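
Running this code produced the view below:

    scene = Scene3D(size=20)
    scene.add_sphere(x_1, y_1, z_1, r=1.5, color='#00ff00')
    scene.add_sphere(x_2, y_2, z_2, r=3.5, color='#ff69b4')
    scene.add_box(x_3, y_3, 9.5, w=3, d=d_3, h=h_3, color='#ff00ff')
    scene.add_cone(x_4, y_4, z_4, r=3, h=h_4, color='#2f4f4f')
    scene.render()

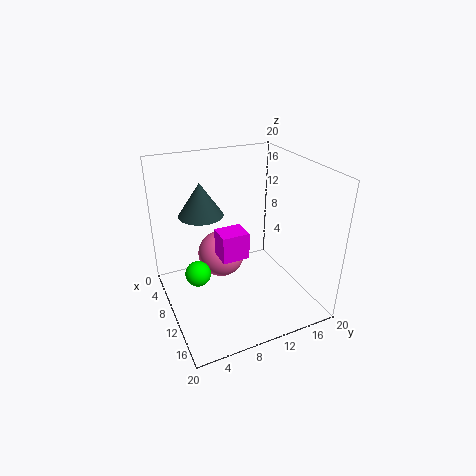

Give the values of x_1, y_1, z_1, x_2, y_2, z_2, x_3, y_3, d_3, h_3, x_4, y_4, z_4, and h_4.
x_1 = 15
y_1 = 2.5
z_1 = 9.5
x_2 = 6
y_2 = 9
z_2 = 5.5
x_3 = 11.5
y_3 = 6
d_3 = 3.5
h_3 = 3.5
x_4 = 8
y_4 = 5.5
z_4 = 13.5
h_4 = 4.5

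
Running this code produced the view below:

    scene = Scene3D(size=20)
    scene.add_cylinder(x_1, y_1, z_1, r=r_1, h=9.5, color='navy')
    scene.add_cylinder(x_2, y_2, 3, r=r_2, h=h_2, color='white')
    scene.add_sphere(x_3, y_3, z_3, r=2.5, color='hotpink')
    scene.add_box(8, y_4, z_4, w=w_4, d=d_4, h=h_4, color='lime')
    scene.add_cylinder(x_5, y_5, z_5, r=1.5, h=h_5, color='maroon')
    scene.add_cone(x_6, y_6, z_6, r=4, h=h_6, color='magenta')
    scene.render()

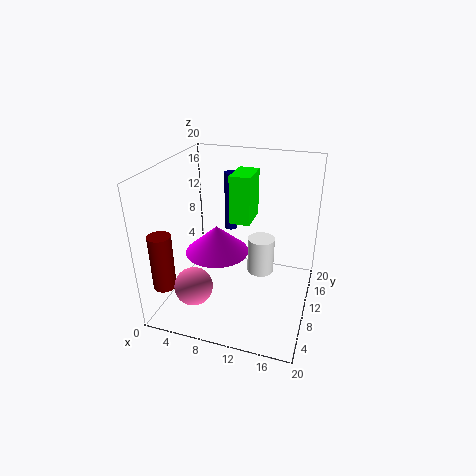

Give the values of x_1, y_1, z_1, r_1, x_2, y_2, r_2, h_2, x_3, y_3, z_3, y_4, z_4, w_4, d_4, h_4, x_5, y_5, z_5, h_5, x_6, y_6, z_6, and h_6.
x_1 = 6, y_1 = 18.5, z_1 = 7, r_1 = 1, x_2 = 12.5, y_2 = 13.5, r_2 = 2, h_2 = 5.5, x_3 = 6, y_3 = 3.5, z_3 = 5.5, y_4 = 12, z_4 = 11, w_4 = 3, d_4 = 5, h_4 = 7, x_5 = 2, y_5 = 3, z_5 = 5, h_5 = 7.5, x_6 = 8.5, y_6 = 6, z_6 = 10, h_6 = 3.5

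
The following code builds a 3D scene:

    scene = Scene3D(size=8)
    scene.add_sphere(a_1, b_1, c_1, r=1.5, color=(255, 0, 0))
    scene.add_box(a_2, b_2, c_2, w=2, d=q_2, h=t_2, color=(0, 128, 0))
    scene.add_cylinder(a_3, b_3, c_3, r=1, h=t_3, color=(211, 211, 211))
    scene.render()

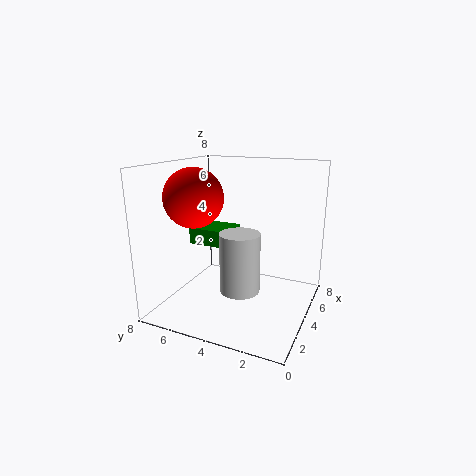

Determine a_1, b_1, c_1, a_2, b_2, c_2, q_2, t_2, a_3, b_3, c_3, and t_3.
a_1 = 2
b_1 = 5.5
c_1 = 6.5
a_2 = 4.5
b_2 = 5
c_2 = 3
q_2 = 2.5
t_2 = 1
a_3 = 2
b_3 = 3
c_3 = 2
t_3 = 3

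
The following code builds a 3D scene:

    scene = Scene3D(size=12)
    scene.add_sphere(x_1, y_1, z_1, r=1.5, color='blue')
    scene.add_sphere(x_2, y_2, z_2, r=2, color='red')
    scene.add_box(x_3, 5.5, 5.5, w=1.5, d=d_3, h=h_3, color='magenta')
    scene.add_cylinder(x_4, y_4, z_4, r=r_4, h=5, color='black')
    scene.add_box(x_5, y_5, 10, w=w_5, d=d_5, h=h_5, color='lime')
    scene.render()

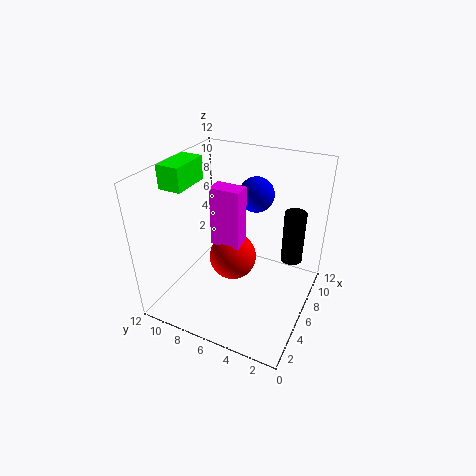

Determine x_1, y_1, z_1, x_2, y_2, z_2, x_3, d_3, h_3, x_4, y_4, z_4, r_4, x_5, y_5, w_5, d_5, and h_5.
x_1 = 8.5
y_1 = 5.5
z_1 = 9
x_2 = 6
y_2 = 6.5
z_2 = 4
x_3 = 5
d_3 = 2.5
h_3 = 5
x_4 = 10.5
y_4 = 2.5
z_4 = 2
r_4 = 1
x_5 = 4
y_5 = 10
w_5 = 3.5
d_5 = 2
h_5 = 2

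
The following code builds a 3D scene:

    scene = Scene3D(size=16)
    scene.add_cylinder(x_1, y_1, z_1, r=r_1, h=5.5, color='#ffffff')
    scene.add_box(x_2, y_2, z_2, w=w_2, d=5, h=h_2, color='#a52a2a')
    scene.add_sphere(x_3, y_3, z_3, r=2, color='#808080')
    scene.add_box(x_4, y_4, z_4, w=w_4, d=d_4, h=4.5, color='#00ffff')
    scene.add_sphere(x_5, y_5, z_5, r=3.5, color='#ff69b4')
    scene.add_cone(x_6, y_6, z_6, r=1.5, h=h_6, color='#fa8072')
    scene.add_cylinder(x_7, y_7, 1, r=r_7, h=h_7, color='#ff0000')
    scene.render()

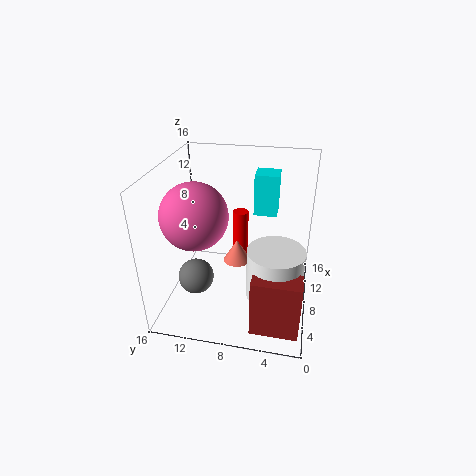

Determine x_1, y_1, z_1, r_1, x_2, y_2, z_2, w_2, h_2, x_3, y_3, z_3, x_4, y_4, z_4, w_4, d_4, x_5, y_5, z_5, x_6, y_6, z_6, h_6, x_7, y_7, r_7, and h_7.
x_1 = 5.5, y_1 = 3.5, z_1 = 3, r_1 = 3, x_2 = 1.5, y_2 = 0.5, z_2 = 0.5, w_2 = 2.5, h_2 = 6.5, x_3 = 6, y_3 = 12.5, z_3 = 3.5, x_4 = 9, y_4 = 4, z_4 = 10.5, w_4 = 2.5, d_4 = 2.5, x_5 = 5.5, y_5 = 12, z_5 = 11.5, x_6 = 7.5, y_6 = 8, z_6 = 5.5, h_6 = 2.5, x_7 = 14.5, y_7 = 9, r_7 = 1, h_7 = 7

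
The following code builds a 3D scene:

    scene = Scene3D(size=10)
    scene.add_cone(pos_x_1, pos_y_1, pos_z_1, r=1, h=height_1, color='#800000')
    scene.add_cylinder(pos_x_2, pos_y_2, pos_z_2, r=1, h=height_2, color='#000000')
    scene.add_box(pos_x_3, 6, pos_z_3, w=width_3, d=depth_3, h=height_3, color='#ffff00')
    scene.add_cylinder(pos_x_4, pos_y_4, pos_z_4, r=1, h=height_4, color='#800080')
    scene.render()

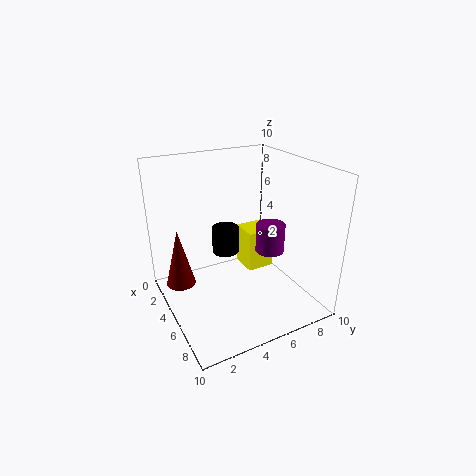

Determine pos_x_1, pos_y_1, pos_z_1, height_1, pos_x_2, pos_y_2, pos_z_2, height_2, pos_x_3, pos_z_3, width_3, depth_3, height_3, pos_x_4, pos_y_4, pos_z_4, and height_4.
pos_x_1 = 4, pos_y_1 = 1, pos_z_1 = 2, height_1 = 4, pos_x_2 = 3, pos_y_2 = 5, pos_z_2 = 3, height_2 = 2, pos_x_3 = 3, pos_z_3 = 2, width_3 = 2, depth_3 = 2, height_3 = 3, pos_x_4 = 6, pos_y_4 = 7, pos_z_4 = 4, height_4 = 2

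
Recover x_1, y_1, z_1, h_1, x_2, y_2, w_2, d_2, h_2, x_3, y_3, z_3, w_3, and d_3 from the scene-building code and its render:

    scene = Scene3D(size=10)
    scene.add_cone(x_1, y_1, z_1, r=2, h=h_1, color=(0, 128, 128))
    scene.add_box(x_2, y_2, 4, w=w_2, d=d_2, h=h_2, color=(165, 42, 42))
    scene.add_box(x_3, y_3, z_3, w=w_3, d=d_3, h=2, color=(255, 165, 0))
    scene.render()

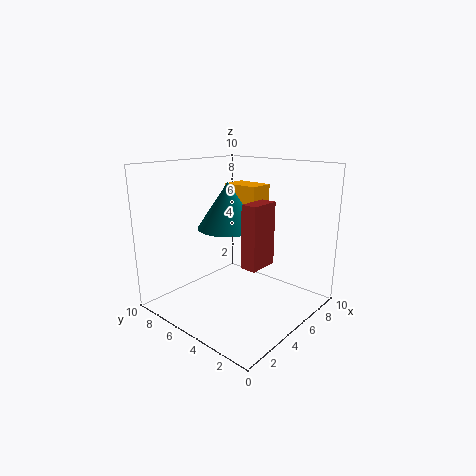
x_1 = 4, y_1 = 5, z_1 = 6, h_1 = 3, x_2 = 3, y_2 = 2, w_2 = 2, d_2 = 1, h_2 = 4, x_3 = 8, y_3 = 6, z_3 = 6, w_3 = 2, d_3 = 3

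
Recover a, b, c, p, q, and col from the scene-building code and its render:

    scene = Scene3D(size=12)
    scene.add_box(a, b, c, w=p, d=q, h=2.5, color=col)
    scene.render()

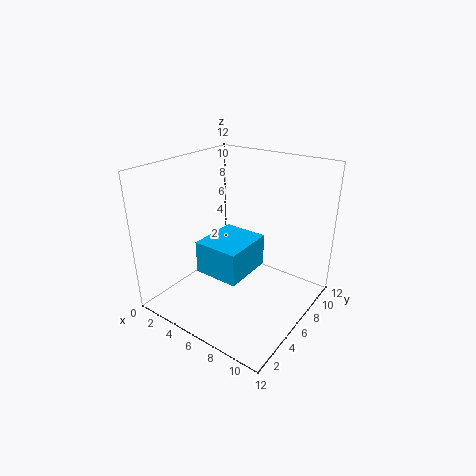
a = 5; b = 2; c = 4.5; p = 3.5; q = 4; col = 'deepskyblue'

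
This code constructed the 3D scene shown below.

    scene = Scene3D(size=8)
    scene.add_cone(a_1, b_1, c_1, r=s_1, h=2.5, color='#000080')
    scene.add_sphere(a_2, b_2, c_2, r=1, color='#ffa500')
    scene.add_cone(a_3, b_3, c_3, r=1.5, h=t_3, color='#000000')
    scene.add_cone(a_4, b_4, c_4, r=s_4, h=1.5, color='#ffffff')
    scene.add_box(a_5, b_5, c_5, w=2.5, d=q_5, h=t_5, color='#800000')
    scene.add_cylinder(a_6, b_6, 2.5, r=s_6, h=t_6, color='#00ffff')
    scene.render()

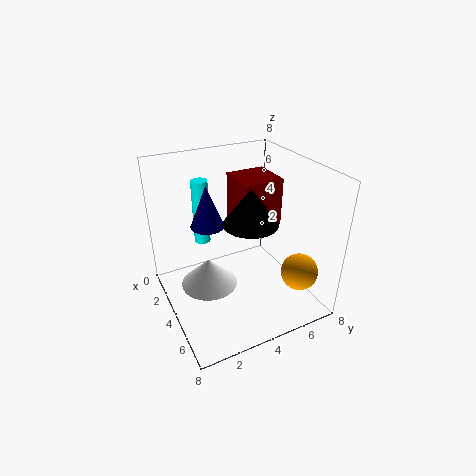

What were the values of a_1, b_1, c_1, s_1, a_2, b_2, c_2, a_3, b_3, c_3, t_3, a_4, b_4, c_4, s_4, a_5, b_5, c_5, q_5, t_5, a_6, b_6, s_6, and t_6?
a_1 = 2; b_1 = 3; c_1 = 4; s_1 = 1; a_2 = 6.5; b_2 = 6.5; c_2 = 2.5; a_3 = 4.5; b_3 = 4.5; c_3 = 5; t_3 = 2; a_4 = 4.5; b_4 = 2; c_4 = 2; s_4 = 1.5; a_5 = 0.5; b_5 = 5; c_5 = 3.5; q_5 = 2.5; t_5 = 3; a_6 = 1; b_6 = 3; s_6 = 0.5; t_6 = 4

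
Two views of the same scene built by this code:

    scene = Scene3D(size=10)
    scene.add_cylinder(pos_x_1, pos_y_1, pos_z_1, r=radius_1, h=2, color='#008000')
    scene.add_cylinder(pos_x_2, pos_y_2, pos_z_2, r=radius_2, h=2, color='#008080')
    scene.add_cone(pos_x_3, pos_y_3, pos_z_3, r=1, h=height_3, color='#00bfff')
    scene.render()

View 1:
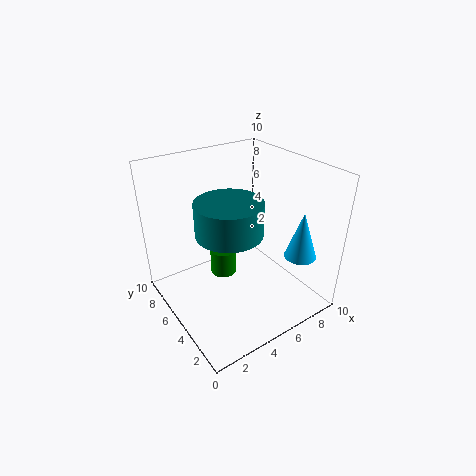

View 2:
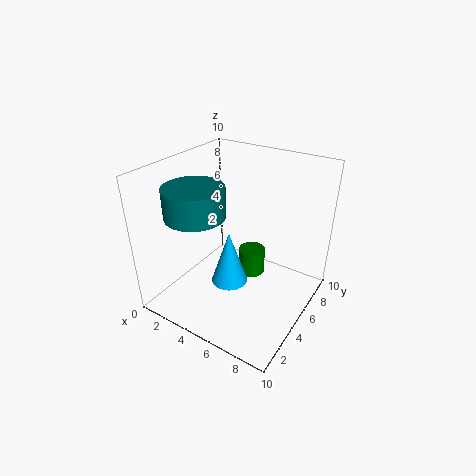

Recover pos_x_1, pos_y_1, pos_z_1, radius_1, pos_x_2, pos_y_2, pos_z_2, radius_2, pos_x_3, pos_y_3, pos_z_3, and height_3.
pos_x_1 = 5
pos_y_1 = 7
pos_z_1 = 1
radius_1 = 1
pos_x_2 = 3
pos_y_2 = 3
pos_z_2 = 7
radius_2 = 2
pos_x_3 = 7
pos_y_3 = 1
pos_z_3 = 5
height_3 = 3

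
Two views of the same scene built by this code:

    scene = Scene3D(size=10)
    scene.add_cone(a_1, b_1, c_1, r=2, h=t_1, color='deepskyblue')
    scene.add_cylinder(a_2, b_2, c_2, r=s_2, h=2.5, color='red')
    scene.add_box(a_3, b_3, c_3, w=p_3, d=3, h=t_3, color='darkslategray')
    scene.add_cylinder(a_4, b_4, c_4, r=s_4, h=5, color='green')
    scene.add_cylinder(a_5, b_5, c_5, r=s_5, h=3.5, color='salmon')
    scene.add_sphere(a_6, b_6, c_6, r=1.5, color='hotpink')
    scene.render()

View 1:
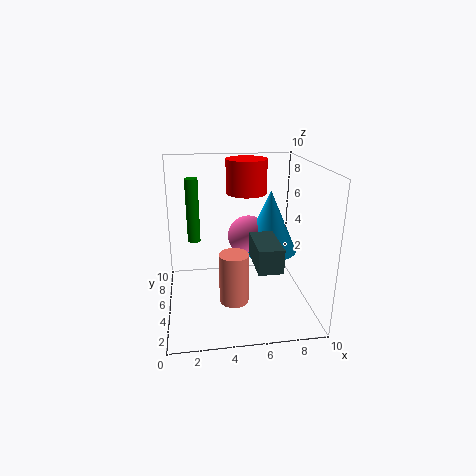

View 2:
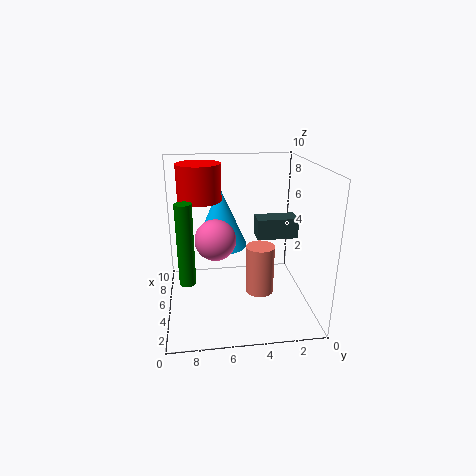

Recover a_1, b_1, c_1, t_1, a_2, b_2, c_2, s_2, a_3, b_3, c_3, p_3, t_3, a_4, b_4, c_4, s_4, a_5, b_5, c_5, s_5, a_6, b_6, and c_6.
a_1 = 7.5
b_1 = 6
c_1 = 3.5
t_1 = 4.5
a_2 = 6
b_2 = 7.5
c_2 = 7.5
s_2 = 1.5
a_3 = 5.5
b_3 = 0.5
c_3 = 4.5
p_3 = 1.5
t_3 = 1.5
a_4 = 2
b_4 = 8.5
c_4 = 3.5
s_4 = 0.5
a_5 = 4.5
b_5 = 3.5
c_5 = 1
s_5 = 1
a_6 = 6
b_6 = 6.5
c_6 = 4.5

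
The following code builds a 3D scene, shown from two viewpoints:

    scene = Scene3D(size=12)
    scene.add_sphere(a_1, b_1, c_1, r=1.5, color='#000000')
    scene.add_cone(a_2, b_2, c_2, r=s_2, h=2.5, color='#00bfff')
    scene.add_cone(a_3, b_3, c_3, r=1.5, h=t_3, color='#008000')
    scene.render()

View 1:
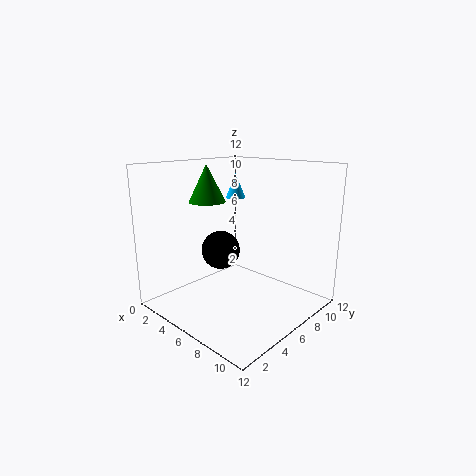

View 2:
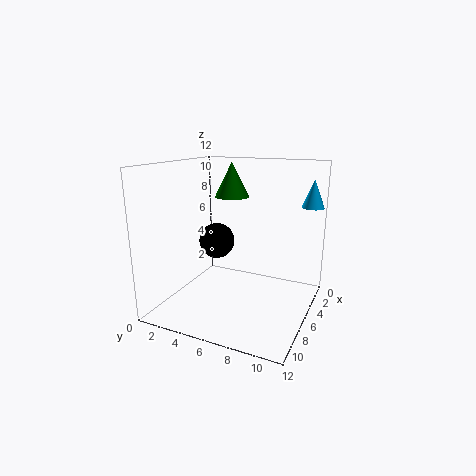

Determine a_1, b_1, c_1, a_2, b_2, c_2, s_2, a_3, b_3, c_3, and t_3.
a_1 = 6; b_1 = 4; c_1 = 5.5; a_2 = 1; b_2 = 11; c_2 = 8; s_2 = 1; a_3 = 4; b_3 = 4.5; c_3 = 9; t_3 = 3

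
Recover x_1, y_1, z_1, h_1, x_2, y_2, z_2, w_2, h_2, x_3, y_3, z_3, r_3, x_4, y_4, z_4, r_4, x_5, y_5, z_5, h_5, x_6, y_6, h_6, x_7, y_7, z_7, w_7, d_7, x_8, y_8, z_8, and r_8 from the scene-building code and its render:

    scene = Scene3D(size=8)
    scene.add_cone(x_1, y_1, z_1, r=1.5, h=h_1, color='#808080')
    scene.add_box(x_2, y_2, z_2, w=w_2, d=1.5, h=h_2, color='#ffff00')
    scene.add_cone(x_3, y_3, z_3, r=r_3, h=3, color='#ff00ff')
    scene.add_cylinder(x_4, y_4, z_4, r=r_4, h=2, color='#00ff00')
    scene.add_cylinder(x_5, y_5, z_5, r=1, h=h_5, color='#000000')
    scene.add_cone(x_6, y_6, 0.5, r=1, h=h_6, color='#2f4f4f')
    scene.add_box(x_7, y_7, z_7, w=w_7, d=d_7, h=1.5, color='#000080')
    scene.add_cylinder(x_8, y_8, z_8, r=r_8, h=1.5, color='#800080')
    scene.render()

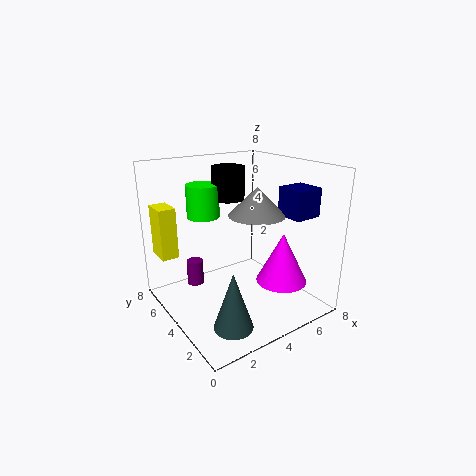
x_1 = 4.5, y_1 = 3, z_1 = 5.5, h_1 = 1.5, x_2 = 0.5, y_2 = 6.5, z_2 = 2.5, w_2 = 1, h_2 = 3, x_3 = 6.5, y_3 = 3, z_3 = 1, r_3 = 1.5, x_4 = 3.5, y_4 = 7, z_4 = 4.5, r_4 = 1, x_5 = 5, y_5 = 6.5, z_5 = 5.5, h_5 = 2, x_6 = 2, y_6 = 1.5, h_6 = 3, x_7 = 5.5, y_7 = 1, z_7 = 5.5, w_7 = 1.5, d_7 = 1.5, x_8 = 2.5, y_8 = 6.5, z_8 = 0.5, r_8 = 0.5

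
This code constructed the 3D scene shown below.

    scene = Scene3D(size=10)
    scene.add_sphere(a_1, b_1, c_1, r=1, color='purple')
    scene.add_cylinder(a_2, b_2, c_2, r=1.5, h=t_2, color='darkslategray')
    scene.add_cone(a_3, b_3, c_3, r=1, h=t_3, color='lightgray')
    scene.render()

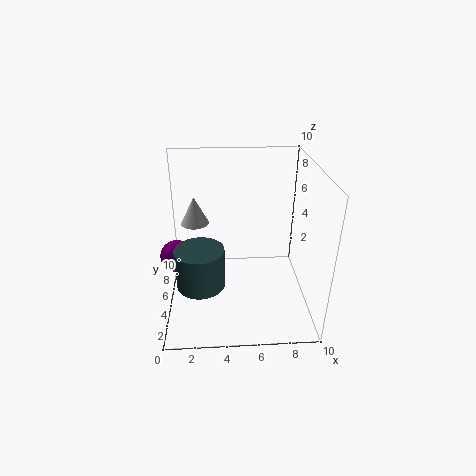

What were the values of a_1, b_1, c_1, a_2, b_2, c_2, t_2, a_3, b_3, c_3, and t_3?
a_1 = 1; b_1 = 3; c_1 = 5; a_2 = 2.5; b_2 = 2; c_2 = 3.5; t_2 = 2.5; a_3 = 2; b_3 = 6.5; c_3 = 5.5; t_3 = 2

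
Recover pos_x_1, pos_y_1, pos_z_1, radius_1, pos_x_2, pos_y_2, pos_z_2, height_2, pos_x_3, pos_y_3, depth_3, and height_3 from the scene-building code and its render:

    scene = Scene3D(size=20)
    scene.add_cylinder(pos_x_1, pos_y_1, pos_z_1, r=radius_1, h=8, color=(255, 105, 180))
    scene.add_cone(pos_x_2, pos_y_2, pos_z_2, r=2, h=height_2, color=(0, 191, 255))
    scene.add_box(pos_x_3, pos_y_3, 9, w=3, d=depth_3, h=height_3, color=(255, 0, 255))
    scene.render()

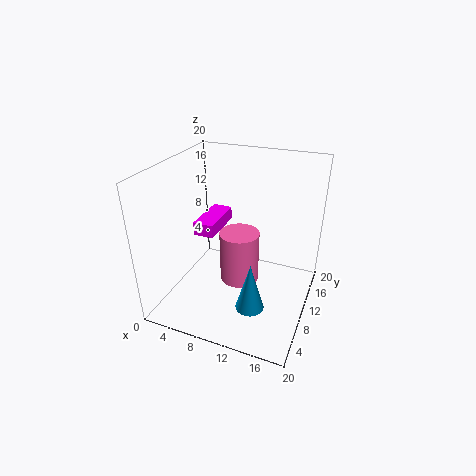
pos_x_1 = 9, pos_y_1 = 13, pos_z_1 = 1, radius_1 = 3, pos_x_2 = 13, pos_y_2 = 7, pos_z_2 = 1, height_2 = 7, pos_x_3 = 3, pos_y_3 = 10, depth_3 = 7, height_3 = 2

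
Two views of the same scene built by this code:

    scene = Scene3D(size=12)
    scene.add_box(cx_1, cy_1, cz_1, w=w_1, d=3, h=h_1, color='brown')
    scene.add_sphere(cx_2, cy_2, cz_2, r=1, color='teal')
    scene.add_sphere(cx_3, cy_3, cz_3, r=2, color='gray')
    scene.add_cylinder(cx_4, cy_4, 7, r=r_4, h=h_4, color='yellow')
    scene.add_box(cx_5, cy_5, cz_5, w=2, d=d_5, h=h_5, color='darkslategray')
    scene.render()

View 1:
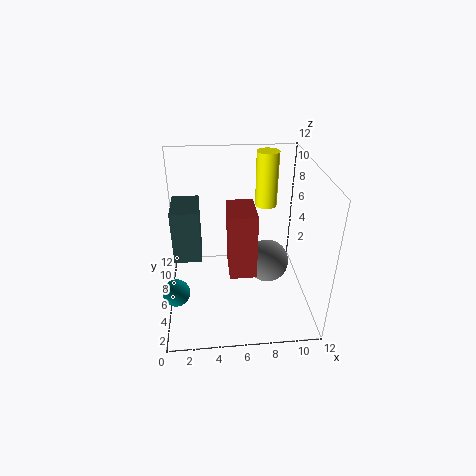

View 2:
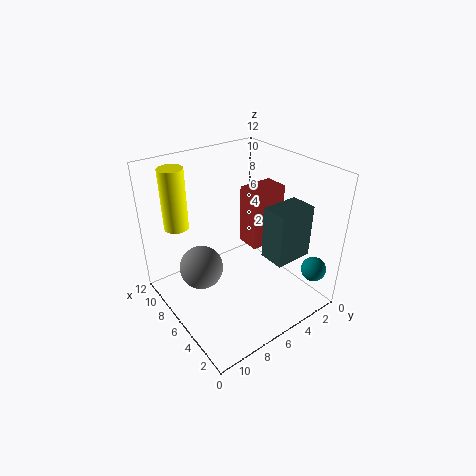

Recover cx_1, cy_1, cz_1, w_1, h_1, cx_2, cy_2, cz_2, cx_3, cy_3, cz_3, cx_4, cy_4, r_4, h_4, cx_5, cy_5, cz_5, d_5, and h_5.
cx_1 = 5; cy_1 = 2; cz_1 = 5; w_1 = 2; h_1 = 5; cx_2 = 1; cy_2 = 2; cz_2 = 4; cx_3 = 9; cy_3 = 8; cz_3 = 2; cx_4 = 9; cy_4 = 10; r_4 = 1; h_4 = 5; cx_5 = 1; cy_5 = 3; cz_5 = 6; d_5 = 3; h_5 = 4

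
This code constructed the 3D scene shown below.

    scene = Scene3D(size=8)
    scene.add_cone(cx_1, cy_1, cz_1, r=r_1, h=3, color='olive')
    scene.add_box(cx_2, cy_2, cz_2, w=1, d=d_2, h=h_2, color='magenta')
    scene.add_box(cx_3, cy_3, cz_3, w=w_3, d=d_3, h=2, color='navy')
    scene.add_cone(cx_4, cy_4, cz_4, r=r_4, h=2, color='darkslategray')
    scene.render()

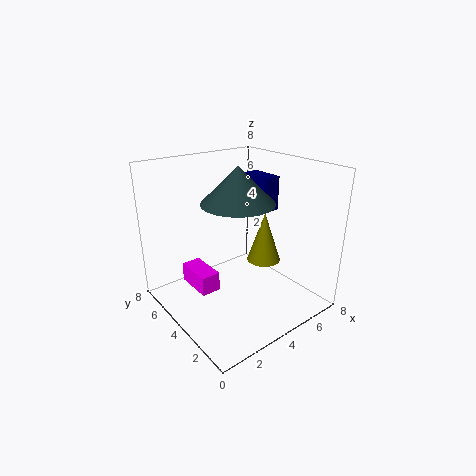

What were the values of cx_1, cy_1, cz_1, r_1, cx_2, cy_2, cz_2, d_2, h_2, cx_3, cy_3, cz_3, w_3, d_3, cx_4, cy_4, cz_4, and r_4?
cx_1 = 6, cy_1 = 4, cz_1 = 2, r_1 = 1, cx_2 = 1, cy_2 = 3, cz_2 = 2, d_2 = 2, h_2 = 1, cx_3 = 6, cy_3 = 4, cz_3 = 5, w_3 = 1, d_3 = 2, cx_4 = 4, cy_4 = 4, cz_4 = 6, r_4 = 2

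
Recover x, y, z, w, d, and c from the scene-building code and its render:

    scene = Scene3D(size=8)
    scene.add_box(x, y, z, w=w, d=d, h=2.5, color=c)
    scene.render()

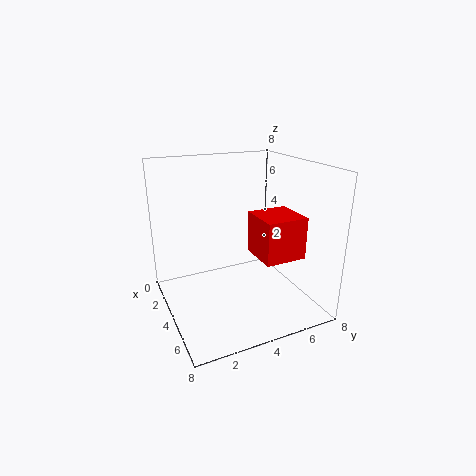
x = 2.75, y = 5.25, z = 2.5, w = 2.5, d = 2.5, c = 'red'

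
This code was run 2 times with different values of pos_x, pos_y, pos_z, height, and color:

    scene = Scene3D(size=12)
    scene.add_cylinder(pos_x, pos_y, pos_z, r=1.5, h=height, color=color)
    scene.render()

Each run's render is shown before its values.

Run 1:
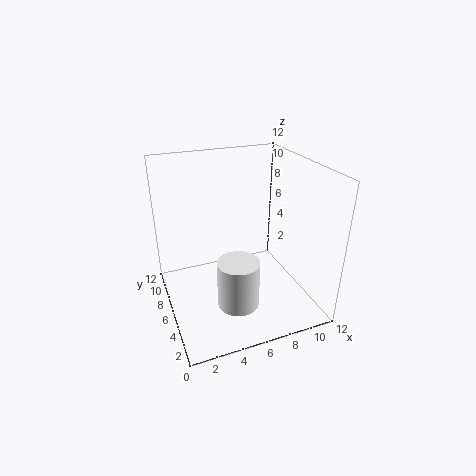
pos_x = 4.25, pos_y = 1.5, pos_z = 3.25, height = 3.5, color = 'white'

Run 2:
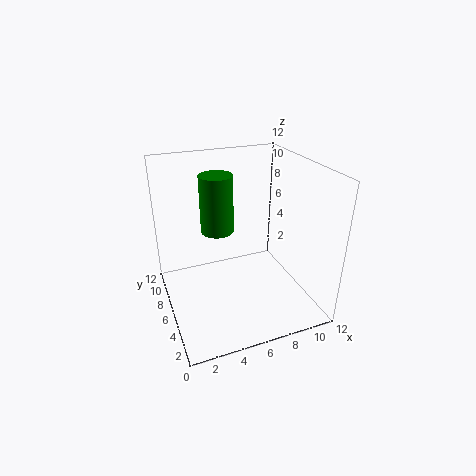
pos_x = 5.25, pos_y = 9.25, pos_z = 5.25, height = 5.25, color = 'green'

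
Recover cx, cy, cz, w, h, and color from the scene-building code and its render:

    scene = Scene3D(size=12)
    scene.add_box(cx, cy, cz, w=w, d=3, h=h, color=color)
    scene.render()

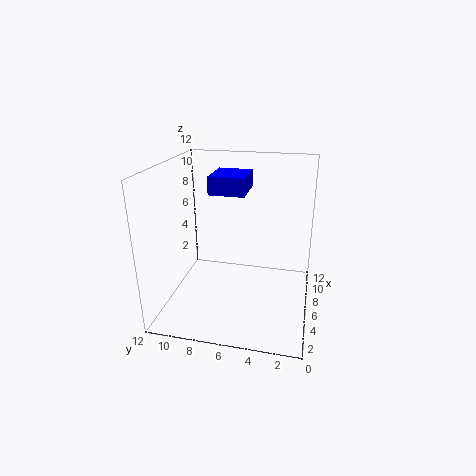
cx = 6, cy = 5.5, cz = 9.5, w = 3.5, h = 1.5, color = 'blue'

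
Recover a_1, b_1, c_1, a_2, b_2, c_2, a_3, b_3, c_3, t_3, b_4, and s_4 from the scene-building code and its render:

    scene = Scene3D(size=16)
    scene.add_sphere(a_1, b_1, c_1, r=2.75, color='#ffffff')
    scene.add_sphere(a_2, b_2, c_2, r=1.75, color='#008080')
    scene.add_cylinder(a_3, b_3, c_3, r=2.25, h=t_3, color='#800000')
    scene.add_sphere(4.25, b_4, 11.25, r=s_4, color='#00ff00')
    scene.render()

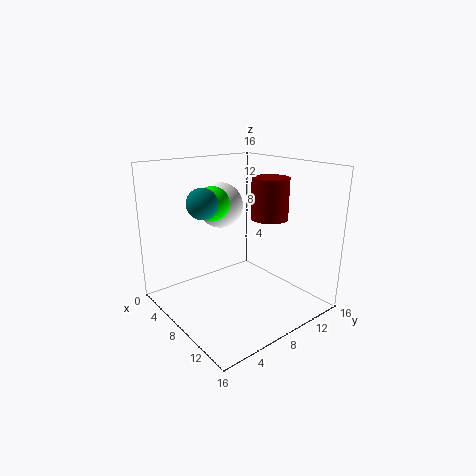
a_1 = 3, b_1 = 9.25, c_1 = 10.5, a_2 = 5.25, b_2 = 5.25, c_2 = 11.75, a_3 = 7.25, b_3 = 13.5, c_3 = 9, t_3 = 5, b_4 = 7.25, s_4 = 2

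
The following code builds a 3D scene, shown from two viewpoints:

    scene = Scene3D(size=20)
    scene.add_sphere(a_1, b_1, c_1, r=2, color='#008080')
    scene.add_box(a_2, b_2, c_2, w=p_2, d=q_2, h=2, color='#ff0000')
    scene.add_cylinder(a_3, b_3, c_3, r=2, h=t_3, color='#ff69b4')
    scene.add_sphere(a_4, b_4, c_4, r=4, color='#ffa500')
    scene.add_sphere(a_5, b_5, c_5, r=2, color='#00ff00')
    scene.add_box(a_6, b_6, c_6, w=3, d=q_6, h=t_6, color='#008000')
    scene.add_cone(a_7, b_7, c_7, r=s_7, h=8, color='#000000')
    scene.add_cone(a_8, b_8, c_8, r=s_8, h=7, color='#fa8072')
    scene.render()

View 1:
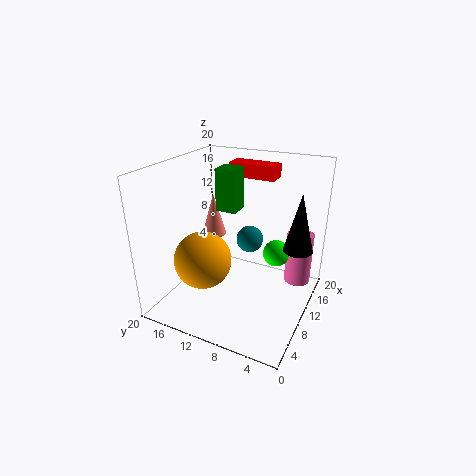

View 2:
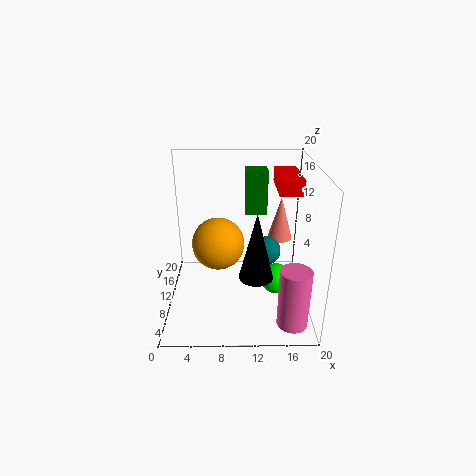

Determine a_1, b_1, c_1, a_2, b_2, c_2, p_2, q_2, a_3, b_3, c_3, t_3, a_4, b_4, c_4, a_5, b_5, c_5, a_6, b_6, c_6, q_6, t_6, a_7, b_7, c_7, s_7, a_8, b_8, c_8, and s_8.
a_1 = 14, b_1 = 10, c_1 = 8, a_2 = 15, b_2 = 7, c_2 = 17, p_2 = 3, q_2 = 7, a_3 = 17, b_3 = 3, c_3 = 1, t_3 = 8, a_4 = 7, b_4 = 14, c_4 = 7, a_5 = 15, b_5 = 6, c_5 = 6, a_6 = 11, b_6 = 11, c_6 = 13, q_6 = 3, t_6 = 6, a_7 = 12, b_7 = 2, c_7 = 9, s_7 = 2, a_8 = 17, b_8 = 18, c_8 = 6, s_8 = 2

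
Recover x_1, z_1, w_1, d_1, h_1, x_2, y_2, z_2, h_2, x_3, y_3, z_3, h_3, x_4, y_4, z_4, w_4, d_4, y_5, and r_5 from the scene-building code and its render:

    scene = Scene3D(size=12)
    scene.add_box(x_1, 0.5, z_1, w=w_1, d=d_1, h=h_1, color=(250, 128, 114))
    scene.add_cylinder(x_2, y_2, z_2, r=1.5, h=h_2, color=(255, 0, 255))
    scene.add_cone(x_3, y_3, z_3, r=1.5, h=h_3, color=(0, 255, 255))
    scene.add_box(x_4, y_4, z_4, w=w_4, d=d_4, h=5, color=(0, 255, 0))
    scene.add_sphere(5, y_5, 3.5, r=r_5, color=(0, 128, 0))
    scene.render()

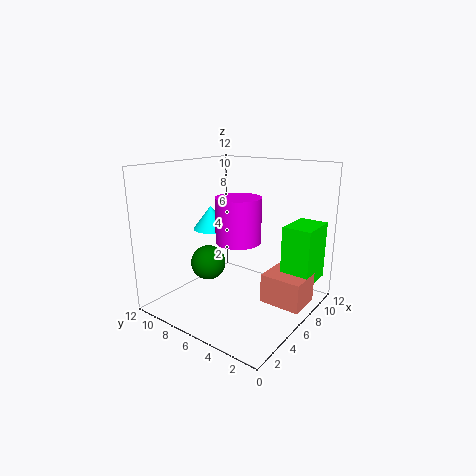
x_1 = 6.5
z_1 = 0.5
w_1 = 3
d_1 = 3.5
h_1 = 2.5
x_2 = 2
y_2 = 3
z_2 = 7.5
h_2 = 3
x_3 = 5.5
y_3 = 8.5
z_3 = 6.5
h_3 = 2
x_4 = 8
y_4 = 0.5
z_4 = 2
w_4 = 3.5
d_4 = 2.5
y_5 = 8.5
r_5 = 1.5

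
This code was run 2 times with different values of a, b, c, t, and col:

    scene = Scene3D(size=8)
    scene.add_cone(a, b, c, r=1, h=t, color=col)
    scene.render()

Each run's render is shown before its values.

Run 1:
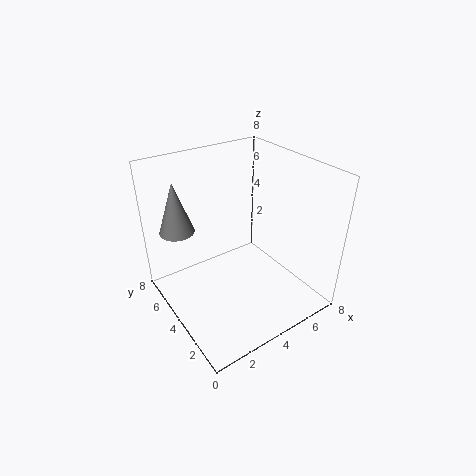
a = 1.5, b = 6.5, c = 4, t = 3, col = 'gray'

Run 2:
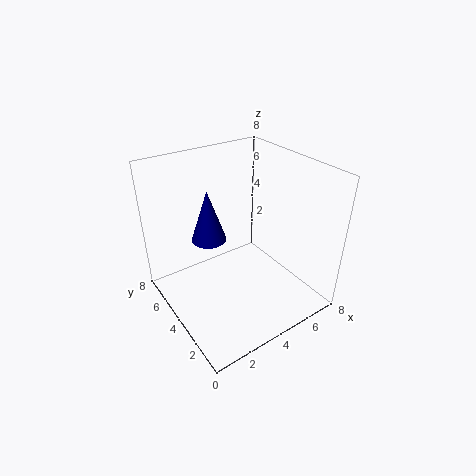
a = 3, b = 5.5, c = 3.5, t = 3, col = 'navy'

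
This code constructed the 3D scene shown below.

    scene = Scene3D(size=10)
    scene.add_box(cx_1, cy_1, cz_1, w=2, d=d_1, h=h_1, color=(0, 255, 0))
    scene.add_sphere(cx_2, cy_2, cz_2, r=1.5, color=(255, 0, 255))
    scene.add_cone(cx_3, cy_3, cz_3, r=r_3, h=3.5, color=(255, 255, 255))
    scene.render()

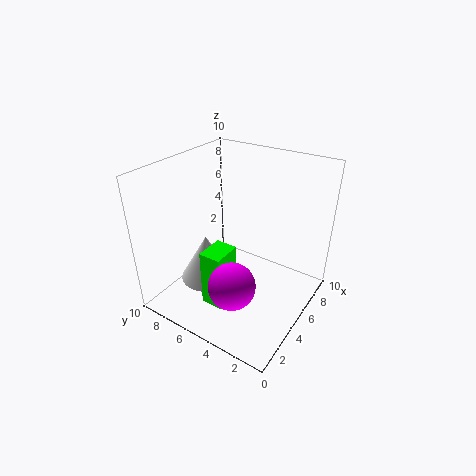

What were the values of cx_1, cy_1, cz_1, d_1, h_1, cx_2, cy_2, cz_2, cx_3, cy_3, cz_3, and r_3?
cx_1 = 2; cy_1 = 4.5; cz_1 = 1; d_1 = 1.5; h_1 = 4; cx_2 = 2; cy_2 = 3.5; cz_2 = 3.5; cx_3 = 4.5; cy_3 = 7.5; cz_3 = 1; r_3 = 2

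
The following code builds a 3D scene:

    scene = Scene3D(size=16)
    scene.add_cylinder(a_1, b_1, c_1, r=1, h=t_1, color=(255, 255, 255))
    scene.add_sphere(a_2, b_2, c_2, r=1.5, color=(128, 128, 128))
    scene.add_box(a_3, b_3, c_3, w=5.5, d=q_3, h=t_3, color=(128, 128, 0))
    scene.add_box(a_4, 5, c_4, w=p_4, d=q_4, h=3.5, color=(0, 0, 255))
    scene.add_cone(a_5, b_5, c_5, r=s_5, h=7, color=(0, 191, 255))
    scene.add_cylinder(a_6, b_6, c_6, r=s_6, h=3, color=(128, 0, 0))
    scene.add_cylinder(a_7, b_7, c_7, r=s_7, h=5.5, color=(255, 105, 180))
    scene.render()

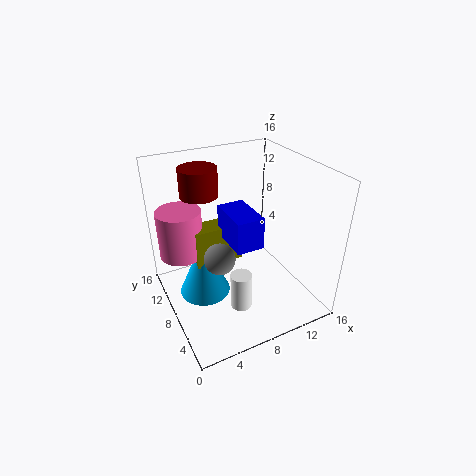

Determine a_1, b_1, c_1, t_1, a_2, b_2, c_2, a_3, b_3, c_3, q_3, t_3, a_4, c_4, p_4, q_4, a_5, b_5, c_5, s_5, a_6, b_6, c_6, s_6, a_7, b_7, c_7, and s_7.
a_1 = 5; b_1 = 1.5; c_1 = 5; t_1 = 3.5; a_2 = 4; b_2 = 4; c_2 = 9; a_3 = 3.5; b_3 = 9; c_3 = 4.5; q_3 = 2.5; t_3 = 4.5; a_4 = 6.5; c_4 = 8; p_4 = 3; q_4 = 5; a_5 = 4.5; b_5 = 10; c_5 = 0.5; s_5 = 3; a_6 = 4.5; b_6 = 10; c_6 = 13; s_6 = 2; a_7 = 2.5; b_7 = 11.5; c_7 = 5.5; s_7 = 2.5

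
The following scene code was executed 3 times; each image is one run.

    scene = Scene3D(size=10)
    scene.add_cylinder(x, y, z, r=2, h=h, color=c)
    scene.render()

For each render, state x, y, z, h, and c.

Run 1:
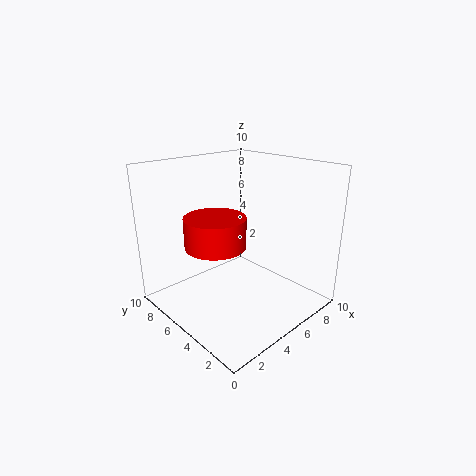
x = 3
y = 5
z = 5
h = 2
c = 'red'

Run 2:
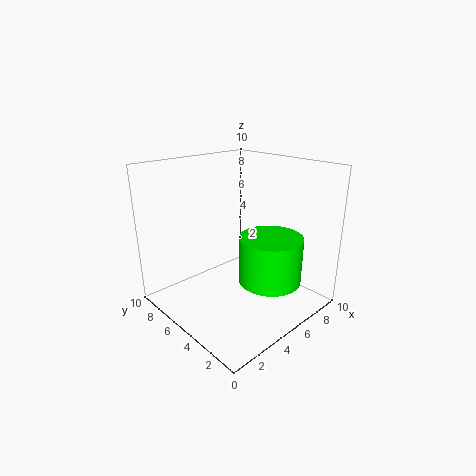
x = 5
y = 2
z = 3
h = 3
c = 'lime'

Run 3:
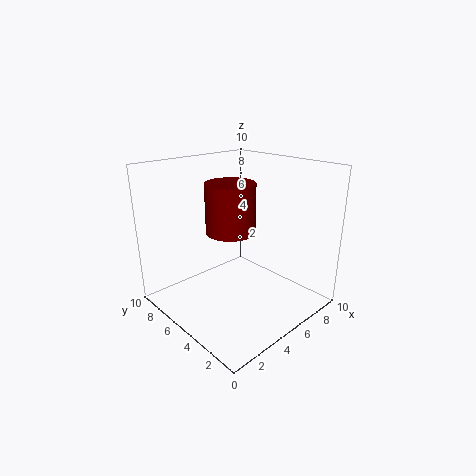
x = 7
y = 8
z = 4
h = 4
c = 'maroon'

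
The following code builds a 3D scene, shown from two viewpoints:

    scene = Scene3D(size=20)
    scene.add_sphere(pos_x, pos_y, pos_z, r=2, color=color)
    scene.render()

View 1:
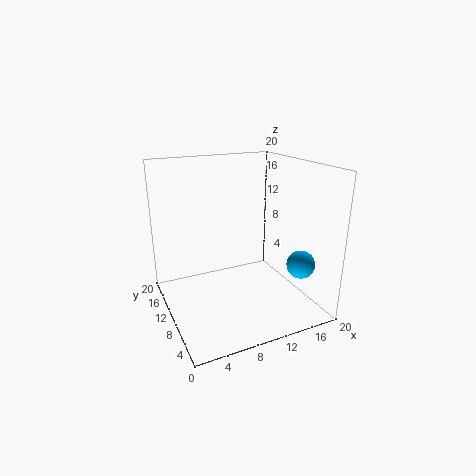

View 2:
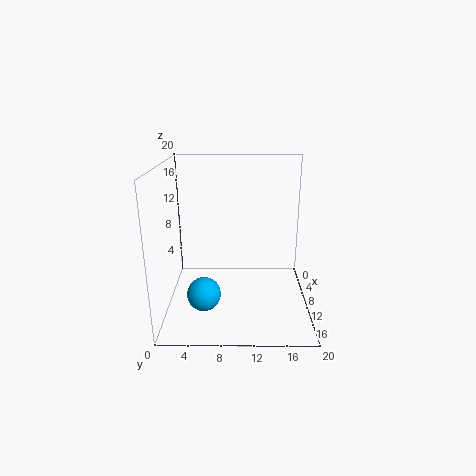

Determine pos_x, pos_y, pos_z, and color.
pos_x = 18, pos_y = 6, pos_z = 6, color = 'deepskyblue'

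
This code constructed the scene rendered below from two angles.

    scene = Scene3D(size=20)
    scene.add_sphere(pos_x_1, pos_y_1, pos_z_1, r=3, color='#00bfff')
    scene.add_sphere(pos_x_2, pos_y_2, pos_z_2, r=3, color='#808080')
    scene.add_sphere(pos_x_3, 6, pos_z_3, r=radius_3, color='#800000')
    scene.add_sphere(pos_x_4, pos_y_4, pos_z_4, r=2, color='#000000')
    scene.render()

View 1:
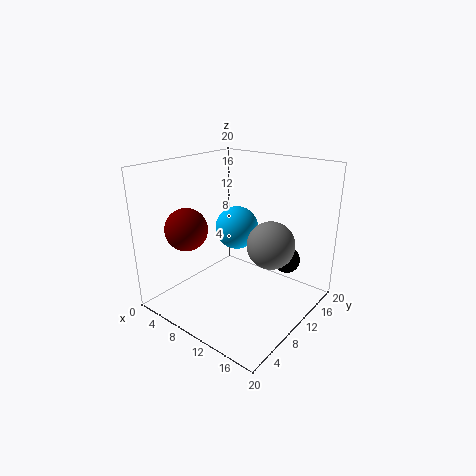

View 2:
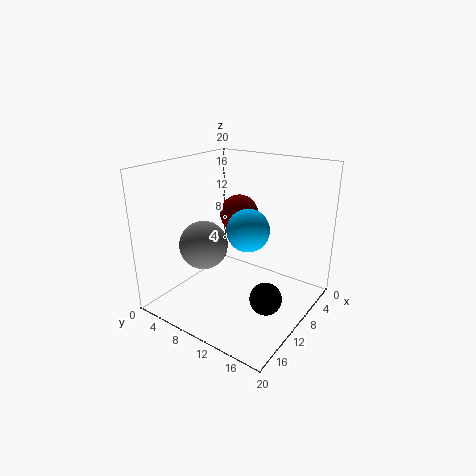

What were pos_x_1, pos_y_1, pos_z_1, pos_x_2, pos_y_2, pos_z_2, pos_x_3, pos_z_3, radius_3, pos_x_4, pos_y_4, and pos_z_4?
pos_x_1 = 9
pos_y_1 = 11
pos_z_1 = 11
pos_x_2 = 16
pos_y_2 = 9
pos_z_2 = 11
pos_x_3 = 4
pos_z_3 = 11
radius_3 = 3
pos_x_4 = 14
pos_y_4 = 17
pos_z_4 = 5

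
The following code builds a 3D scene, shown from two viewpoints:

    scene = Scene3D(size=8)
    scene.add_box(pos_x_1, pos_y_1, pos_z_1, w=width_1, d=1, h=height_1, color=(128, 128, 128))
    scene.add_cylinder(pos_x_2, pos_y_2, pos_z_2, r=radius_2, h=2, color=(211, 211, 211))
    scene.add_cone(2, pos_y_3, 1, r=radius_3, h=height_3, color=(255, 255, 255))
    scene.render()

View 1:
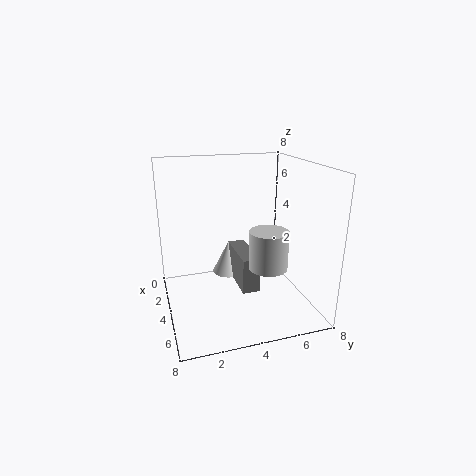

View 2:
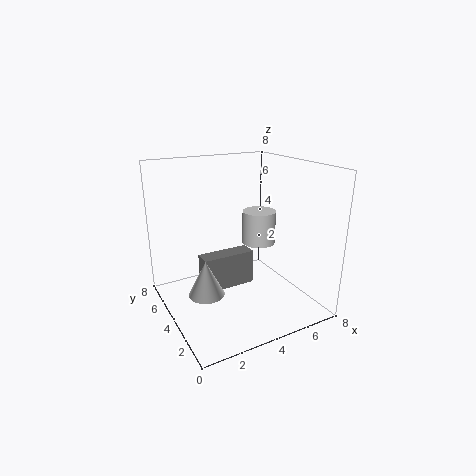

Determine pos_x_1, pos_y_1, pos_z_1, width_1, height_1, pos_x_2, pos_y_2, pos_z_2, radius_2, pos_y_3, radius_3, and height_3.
pos_x_1 = 2; pos_y_1 = 4; pos_z_1 = 1; width_1 = 3; height_1 = 2; pos_x_2 = 6; pos_y_2 = 5; pos_z_2 = 3; radius_2 = 1; pos_y_3 = 4; radius_3 = 1; height_3 = 2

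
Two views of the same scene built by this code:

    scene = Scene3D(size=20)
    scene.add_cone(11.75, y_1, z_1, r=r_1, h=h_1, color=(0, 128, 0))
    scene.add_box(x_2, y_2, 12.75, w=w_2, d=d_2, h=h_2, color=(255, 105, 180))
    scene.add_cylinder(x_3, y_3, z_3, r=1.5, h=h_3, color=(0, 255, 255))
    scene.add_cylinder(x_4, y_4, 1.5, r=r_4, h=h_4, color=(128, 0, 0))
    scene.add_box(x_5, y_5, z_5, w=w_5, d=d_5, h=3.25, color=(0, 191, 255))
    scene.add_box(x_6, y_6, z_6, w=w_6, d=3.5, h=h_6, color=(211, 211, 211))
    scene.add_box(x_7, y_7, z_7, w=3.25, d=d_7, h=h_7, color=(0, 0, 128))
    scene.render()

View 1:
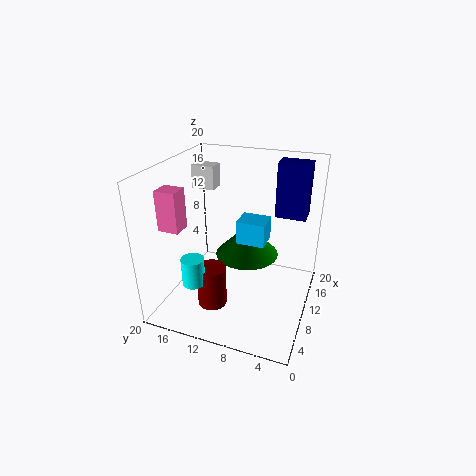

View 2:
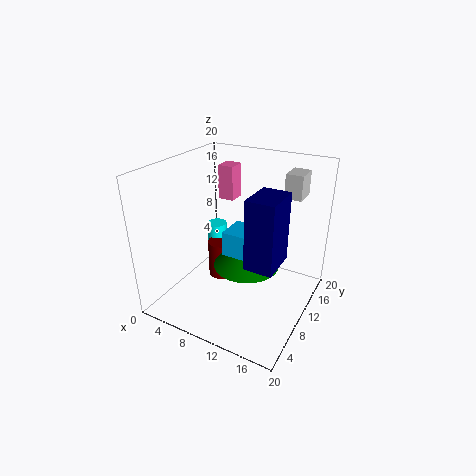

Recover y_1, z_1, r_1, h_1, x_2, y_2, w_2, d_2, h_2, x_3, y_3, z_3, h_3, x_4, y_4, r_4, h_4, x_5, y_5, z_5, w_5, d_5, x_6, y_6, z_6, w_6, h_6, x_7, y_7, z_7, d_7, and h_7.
y_1 = 9.25
z_1 = 6.75
r_1 = 4.5
h_1 = 4.5
x_2 = 3.5
y_2 = 15.5
w_2 = 2.5
d_2 = 2.75
h_2 = 5.25
x_3 = 4
y_3 = 14
z_3 = 5.5
h_3 = 3.75
x_4 = 5.75
y_4 = 12.25
r_4 = 2
h_4 = 5.75
x_5 = 9.75
y_5 = 6.25
z_5 = 9.25
w_5 = 3.5
d_5 = 4
x_6 = 14.25
y_6 = 15.5
z_6 = 14.75
w_6 = 2.5
h_6 = 3.5
x_7 = 15.25
y_7 = 1.75
z_7 = 11.5
d_7 = 4.5
h_7 = 8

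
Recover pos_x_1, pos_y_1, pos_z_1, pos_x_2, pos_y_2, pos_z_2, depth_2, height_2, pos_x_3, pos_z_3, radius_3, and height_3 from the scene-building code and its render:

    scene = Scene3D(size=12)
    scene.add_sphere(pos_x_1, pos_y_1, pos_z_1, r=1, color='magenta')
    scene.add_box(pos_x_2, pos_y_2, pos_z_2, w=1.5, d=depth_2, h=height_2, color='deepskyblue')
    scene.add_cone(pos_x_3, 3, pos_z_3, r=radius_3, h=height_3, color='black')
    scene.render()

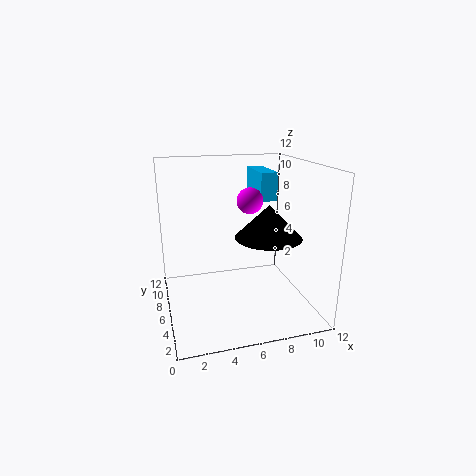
pos_x_1 = 6.5; pos_y_1 = 4.5; pos_z_1 = 9.5; pos_x_2 = 8.5; pos_y_2 = 7.5; pos_z_2 = 8.5; depth_2 = 4; height_2 = 2.5; pos_x_3 = 7.5; pos_z_3 = 7; radius_3 = 2.5; height_3 = 2.5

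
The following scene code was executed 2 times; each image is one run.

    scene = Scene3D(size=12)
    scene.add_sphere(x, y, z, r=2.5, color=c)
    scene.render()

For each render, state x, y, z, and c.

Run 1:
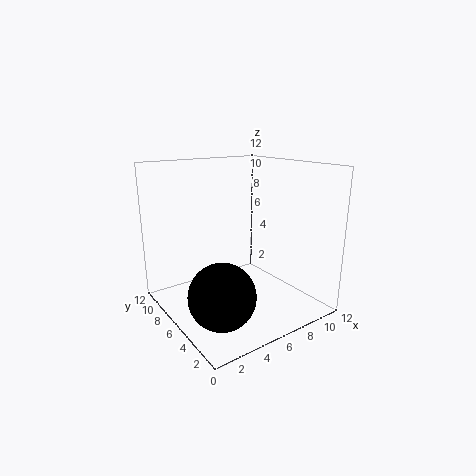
x = 2.5
y = 3
z = 3
c = 'black'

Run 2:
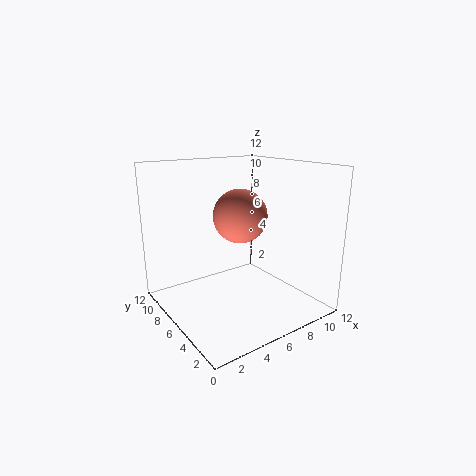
x = 8
y = 8.5
z = 7
c = 'salmon'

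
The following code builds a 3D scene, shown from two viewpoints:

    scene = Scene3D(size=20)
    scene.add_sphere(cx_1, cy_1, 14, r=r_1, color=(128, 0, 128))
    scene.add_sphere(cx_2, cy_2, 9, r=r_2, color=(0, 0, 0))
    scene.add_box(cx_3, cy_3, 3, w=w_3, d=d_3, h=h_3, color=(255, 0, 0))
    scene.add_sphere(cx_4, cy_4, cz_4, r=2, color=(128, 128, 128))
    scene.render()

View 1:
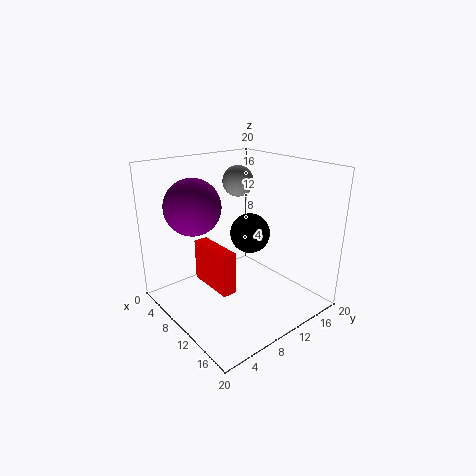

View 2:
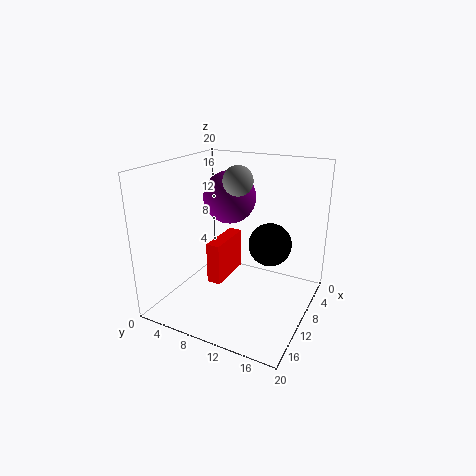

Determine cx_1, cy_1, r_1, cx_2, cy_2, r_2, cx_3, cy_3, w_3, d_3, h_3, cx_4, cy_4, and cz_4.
cx_1 = 5
cy_1 = 6
r_1 = 4
cx_2 = 8
cy_2 = 14
r_2 = 3
cx_3 = 5
cy_3 = 6
w_3 = 7
d_3 = 2
h_3 = 6
cx_4 = 10
cy_4 = 10
cz_4 = 18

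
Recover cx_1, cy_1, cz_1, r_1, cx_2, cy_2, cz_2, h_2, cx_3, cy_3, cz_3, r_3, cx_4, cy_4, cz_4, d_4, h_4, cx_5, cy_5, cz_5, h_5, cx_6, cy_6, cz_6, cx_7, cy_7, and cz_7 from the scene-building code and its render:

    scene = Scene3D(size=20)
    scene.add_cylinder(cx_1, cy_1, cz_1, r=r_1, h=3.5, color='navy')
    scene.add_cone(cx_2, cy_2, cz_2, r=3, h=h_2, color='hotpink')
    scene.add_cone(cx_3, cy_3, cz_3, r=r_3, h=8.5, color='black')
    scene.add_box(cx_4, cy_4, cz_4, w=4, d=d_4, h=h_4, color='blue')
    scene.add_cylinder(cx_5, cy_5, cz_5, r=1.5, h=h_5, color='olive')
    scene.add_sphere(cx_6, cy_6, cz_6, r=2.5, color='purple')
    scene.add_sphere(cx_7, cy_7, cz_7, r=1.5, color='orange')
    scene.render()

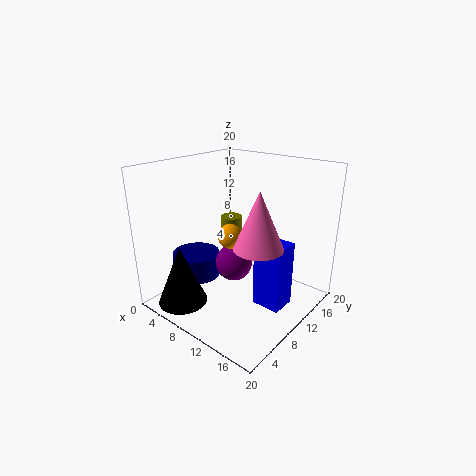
cx_1 = 3.5; cy_1 = 8; cz_1 = 3; r_1 = 3.5; cx_2 = 16; cy_2 = 6.5; cz_2 = 11.5; h_2 = 7; cx_3 = 4.5; cy_3 = 4; cz_3 = 0.5; r_3 = 3.5; cx_4 = 13.5; cy_4 = 9; cz_4 = 1.5; d_4 = 3.5; h_4 = 9; cx_5 = 8; cy_5 = 11; cz_5 = 9.5; h_5 = 3; cx_6 = 10.5; cy_6 = 8.5; cz_6 = 7; cx_7 = 12.5; cy_7 = 5.5; cz_7 = 12.5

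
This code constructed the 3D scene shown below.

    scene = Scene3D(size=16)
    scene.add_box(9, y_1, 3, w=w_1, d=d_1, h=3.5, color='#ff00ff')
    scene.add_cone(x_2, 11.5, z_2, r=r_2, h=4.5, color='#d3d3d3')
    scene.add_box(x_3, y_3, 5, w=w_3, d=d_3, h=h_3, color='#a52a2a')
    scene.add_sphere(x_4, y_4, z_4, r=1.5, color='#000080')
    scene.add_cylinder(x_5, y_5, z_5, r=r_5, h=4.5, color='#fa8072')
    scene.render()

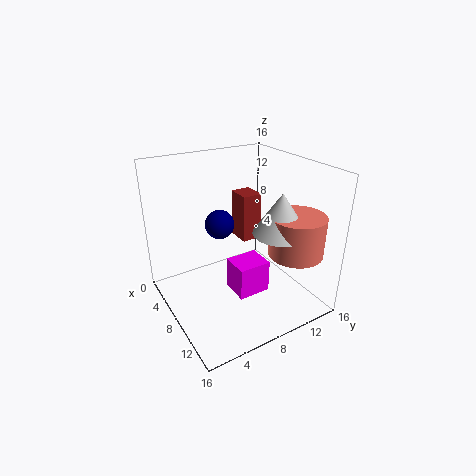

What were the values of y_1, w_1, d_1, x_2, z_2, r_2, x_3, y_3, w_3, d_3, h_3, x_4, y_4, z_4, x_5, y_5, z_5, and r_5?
y_1 = 6, w_1 = 3, d_1 = 3.5, x_2 = 11, z_2 = 9, r_2 = 3, x_3 = 1.5, y_3 = 11, w_3 = 3, d_3 = 2.5, h_3 = 6, x_4 = 8.5, y_4 = 5.5, z_4 = 10.5, x_5 = 12, y_5 = 13, z_5 = 6.5, r_5 = 3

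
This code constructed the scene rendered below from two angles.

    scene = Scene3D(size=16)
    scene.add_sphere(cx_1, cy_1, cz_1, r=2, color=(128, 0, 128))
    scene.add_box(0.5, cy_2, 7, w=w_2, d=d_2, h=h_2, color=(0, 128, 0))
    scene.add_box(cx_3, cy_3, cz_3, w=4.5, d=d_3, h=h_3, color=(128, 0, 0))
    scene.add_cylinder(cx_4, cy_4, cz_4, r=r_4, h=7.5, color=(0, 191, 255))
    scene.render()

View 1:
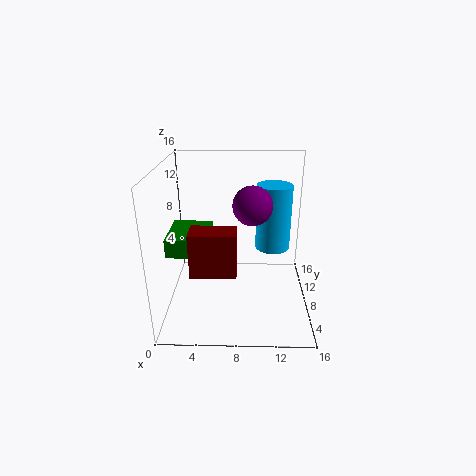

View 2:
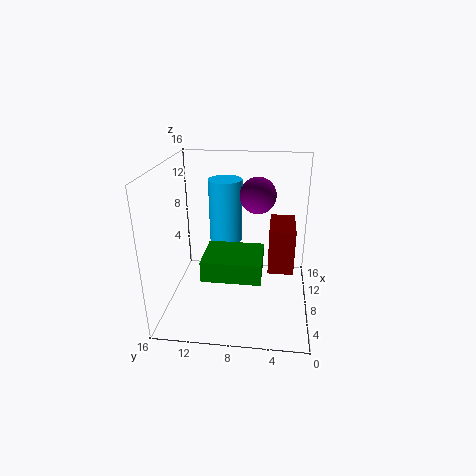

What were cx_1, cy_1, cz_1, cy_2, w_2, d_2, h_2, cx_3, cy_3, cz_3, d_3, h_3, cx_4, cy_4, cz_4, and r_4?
cx_1 = 9.5; cy_1 = 6; cz_1 = 12.5; cy_2 = 5; w_2 = 4.5; d_2 = 5.5; h_2 = 2; cx_3 = 3.5; cy_3 = 2; cz_3 = 6.5; d_3 = 2.5; h_3 = 4.5; cx_4 = 12; cy_4 = 10; cz_4 = 6; r_4 = 2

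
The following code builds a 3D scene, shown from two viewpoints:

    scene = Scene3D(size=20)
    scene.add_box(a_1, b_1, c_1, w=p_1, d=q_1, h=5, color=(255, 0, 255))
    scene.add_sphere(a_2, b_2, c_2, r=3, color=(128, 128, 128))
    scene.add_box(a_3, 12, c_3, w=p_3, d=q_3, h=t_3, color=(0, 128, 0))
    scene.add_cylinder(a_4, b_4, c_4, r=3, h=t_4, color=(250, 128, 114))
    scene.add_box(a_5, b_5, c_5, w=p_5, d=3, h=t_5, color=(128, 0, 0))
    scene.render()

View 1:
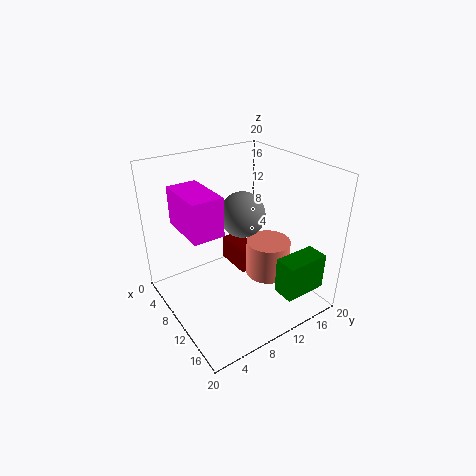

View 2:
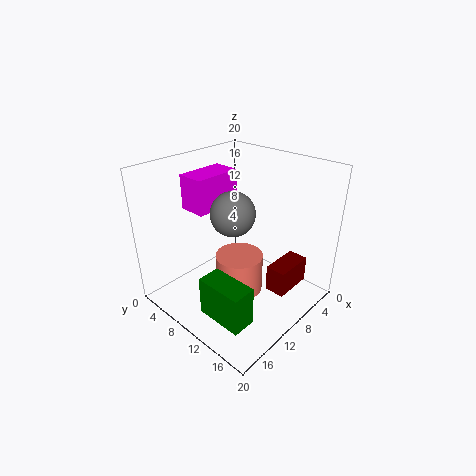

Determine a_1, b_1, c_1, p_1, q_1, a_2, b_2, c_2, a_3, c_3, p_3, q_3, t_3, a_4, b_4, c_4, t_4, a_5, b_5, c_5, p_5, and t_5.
a_1 = 6, b_1 = 2, c_1 = 13, p_1 = 7, q_1 = 4, a_2 = 11, b_2 = 10, c_2 = 14, a_3 = 16, c_3 = 4, p_3 = 3, q_3 = 6, t_3 = 5, a_4 = 13, b_4 = 13, c_4 = 5, t_4 = 5, a_5 = 1, b_5 = 13, c_5 = 1, p_5 = 6, t_5 = 4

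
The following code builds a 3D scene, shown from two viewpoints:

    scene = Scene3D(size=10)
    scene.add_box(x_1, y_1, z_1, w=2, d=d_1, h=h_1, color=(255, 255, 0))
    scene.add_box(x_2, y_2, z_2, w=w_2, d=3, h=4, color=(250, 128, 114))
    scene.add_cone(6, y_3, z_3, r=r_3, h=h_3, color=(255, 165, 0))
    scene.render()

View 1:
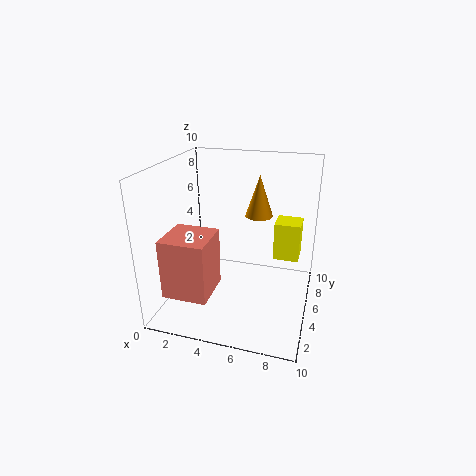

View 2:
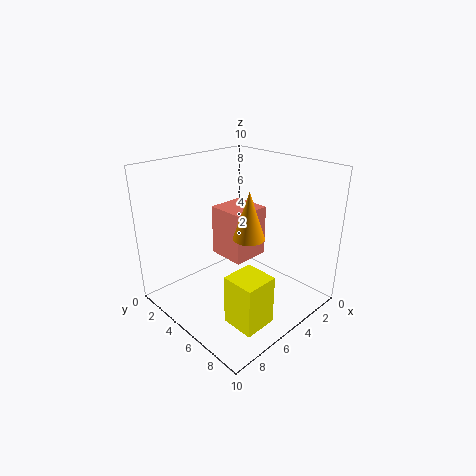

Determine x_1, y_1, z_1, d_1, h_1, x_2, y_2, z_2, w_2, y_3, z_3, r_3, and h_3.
x_1 = 7
y_1 = 8
z_1 = 2
d_1 = 2
h_1 = 3
x_2 = 1
y_2 = 1
z_2 = 2
w_2 = 3
y_3 = 7
z_3 = 6
r_3 = 1
h_3 = 3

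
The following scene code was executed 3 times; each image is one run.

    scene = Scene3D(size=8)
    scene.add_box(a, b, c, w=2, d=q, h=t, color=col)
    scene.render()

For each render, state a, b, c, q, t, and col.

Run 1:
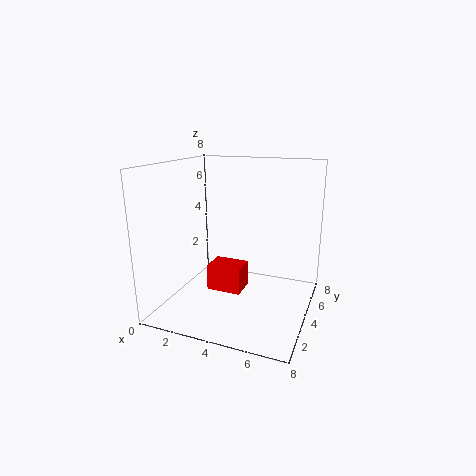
a = 2.25, b = 3.5, c = 0.75, q = 1.5, t = 1.5, col = 'red'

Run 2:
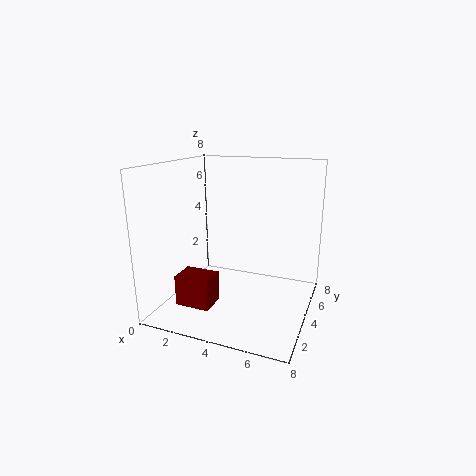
a = 1, b = 2, c = 0.25, q = 1.5, t = 1.75, col = 'maroon'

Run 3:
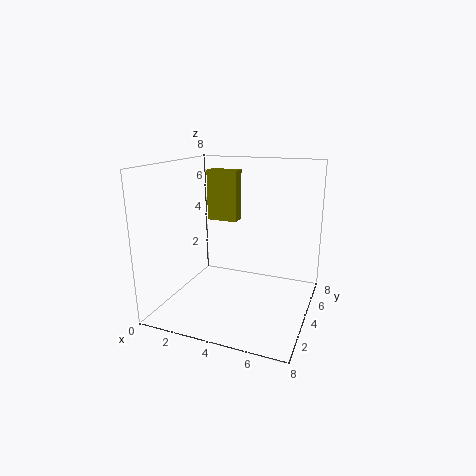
a = 0.75, b = 6.75, c = 4, q = 1, t = 3.25, col = 'olive'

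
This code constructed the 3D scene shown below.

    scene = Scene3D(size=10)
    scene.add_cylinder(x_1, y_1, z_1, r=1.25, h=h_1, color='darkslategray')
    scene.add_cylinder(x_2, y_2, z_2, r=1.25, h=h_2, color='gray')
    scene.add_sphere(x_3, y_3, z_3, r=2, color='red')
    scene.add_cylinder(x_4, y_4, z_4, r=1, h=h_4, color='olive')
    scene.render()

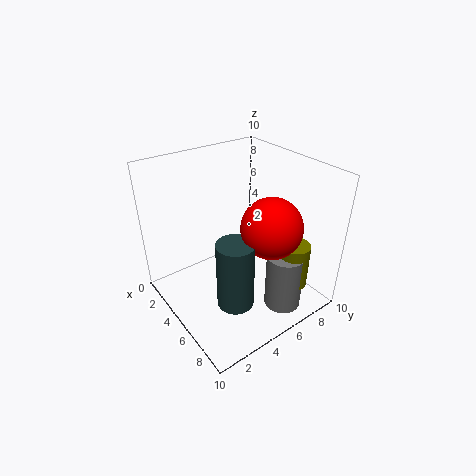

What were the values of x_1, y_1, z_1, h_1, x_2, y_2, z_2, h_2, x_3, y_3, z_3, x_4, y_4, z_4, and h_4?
x_1 = 6.75, y_1 = 3.5, z_1 = 1.25, h_1 = 4.75, x_2 = 8.25, y_2 = 6.5, z_2 = 0.75, h_2 = 4, x_3 = 7.25, y_3 = 6, z_3 = 6.5, x_4 = 8.5, y_4 = 7, z_4 = 2.5, h_4 = 3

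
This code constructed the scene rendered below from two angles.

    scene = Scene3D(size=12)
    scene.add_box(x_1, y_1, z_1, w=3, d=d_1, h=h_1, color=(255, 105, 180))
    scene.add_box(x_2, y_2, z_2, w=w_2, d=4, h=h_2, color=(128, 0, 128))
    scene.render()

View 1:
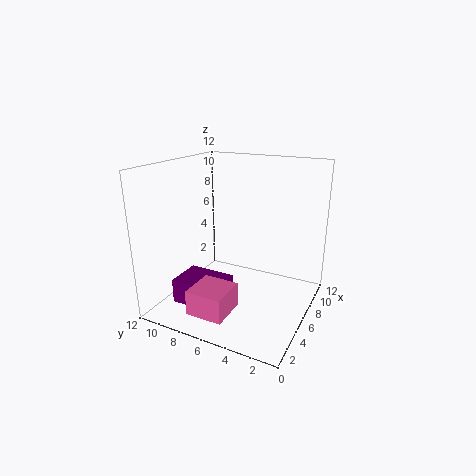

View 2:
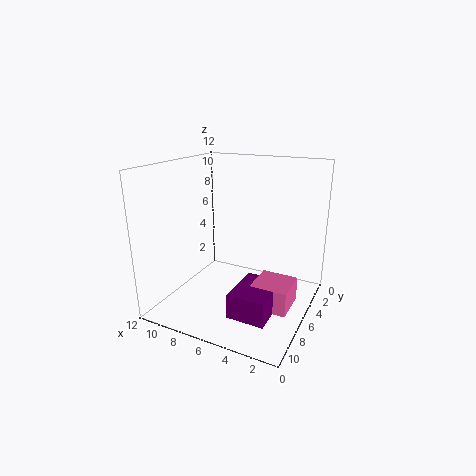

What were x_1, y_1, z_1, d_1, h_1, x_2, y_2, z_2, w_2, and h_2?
x_1 = 1, y_1 = 5, z_1 = 1, d_1 = 3, h_1 = 2, x_2 = 2, y_2 = 6, z_2 = 1, w_2 = 3, h_2 = 2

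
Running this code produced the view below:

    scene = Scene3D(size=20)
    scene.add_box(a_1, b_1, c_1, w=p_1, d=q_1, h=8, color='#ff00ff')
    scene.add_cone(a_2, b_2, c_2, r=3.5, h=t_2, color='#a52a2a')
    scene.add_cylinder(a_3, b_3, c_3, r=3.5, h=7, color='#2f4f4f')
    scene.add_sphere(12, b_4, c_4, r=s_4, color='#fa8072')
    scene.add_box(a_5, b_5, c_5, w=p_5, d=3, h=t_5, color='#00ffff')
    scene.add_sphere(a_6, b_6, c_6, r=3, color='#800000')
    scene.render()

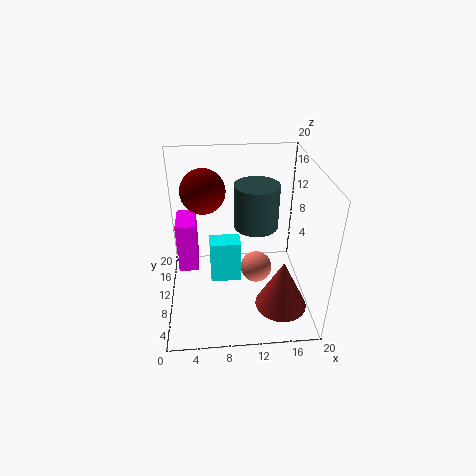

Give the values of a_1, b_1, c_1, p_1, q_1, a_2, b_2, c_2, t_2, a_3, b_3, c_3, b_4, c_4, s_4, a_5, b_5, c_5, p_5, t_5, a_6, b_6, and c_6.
a_1 = 1; b_1 = 13.5; c_1 = 2; p_1 = 3; q_1 = 5.5; a_2 = 15.5; b_2 = 5; c_2 = 2; t_2 = 7; a_3 = 13.5; b_3 = 16.5; c_3 = 8; b_4 = 6; c_4 = 8; s_4 = 2; a_5 = 6; b_5 = 10.5; c_5 = 2; p_5 = 4.5; t_5 = 6.5; a_6 = 5.5; b_6 = 11.5; c_6 = 16.5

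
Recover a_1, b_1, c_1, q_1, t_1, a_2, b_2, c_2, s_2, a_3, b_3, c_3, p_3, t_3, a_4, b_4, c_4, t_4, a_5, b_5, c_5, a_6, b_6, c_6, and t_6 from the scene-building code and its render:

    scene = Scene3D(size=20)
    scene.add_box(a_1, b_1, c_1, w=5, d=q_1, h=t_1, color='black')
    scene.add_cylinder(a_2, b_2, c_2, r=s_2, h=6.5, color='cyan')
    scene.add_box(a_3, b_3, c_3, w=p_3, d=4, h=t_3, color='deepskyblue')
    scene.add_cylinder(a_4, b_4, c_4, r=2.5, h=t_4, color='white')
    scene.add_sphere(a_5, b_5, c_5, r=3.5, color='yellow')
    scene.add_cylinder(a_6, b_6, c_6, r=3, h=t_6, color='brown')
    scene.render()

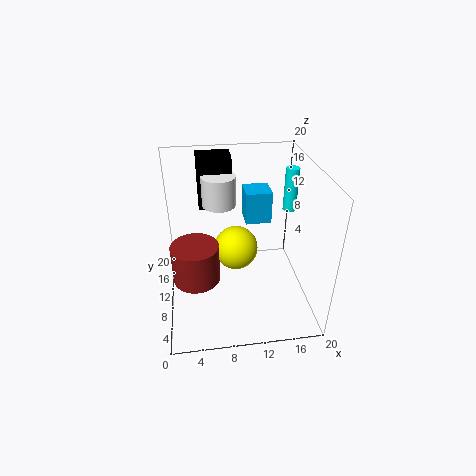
a_1 = 5, b_1 = 16, c_1 = 11.5, q_1 = 3.5, t_1 = 8, a_2 = 18.5, b_2 = 14.5, c_2 = 11.5, s_2 = 1, a_3 = 12, b_3 = 15, c_3 = 9, p_3 = 4, t_3 = 5, a_4 = 8, b_4 = 15.5, c_4 = 12.5, t_4 = 4.5, a_5 = 10.5, b_5 = 15.5, c_5 = 4.5, a_6 = 4, b_6 = 6, c_6 = 7, t_6 = 5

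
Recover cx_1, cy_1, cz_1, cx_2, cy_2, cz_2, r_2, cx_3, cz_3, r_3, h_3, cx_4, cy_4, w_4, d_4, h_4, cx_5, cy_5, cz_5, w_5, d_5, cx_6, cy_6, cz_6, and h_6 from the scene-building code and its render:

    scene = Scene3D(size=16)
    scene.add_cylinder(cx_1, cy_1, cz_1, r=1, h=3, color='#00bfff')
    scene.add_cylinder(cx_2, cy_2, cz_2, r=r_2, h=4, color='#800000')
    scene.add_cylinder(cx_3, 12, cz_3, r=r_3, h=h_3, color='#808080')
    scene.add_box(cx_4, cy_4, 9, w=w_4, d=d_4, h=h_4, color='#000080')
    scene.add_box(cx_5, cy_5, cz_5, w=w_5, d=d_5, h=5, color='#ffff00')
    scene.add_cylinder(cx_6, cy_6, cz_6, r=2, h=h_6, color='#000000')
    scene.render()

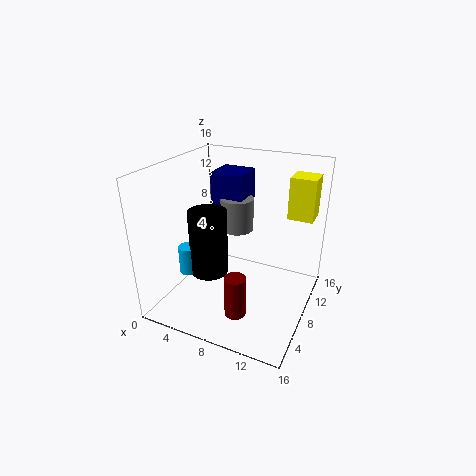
cx_1 = 4
cy_1 = 4
cz_1 = 5
cx_2 = 11
cy_2 = 1
cz_2 = 4
r_2 = 1
cx_3 = 6
cz_3 = 7
r_3 = 2
h_3 = 4
cx_4 = 3
cy_4 = 11
w_4 = 4
d_4 = 4
h_4 = 5
cx_5 = 12
cy_5 = 13
cz_5 = 9
w_5 = 3
d_5 = 3
cx_6 = 6
cy_6 = 5
cz_6 = 5
h_6 = 7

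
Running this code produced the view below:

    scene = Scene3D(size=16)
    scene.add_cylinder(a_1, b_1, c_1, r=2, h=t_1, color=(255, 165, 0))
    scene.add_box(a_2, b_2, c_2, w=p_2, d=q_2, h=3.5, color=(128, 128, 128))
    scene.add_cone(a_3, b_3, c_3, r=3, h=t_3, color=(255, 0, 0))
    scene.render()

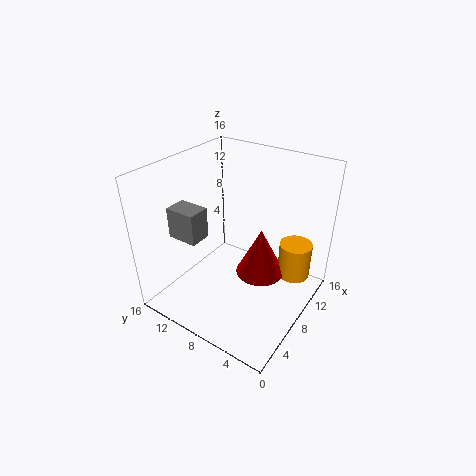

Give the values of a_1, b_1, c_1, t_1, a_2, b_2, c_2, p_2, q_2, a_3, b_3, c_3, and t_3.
a_1 = 14
b_1 = 3.5
c_1 = 1
t_1 = 4.5
a_2 = 4
b_2 = 11
c_2 = 8
p_2 = 2.5
q_2 = 3.5
a_3 = 11.5
b_3 = 7
c_3 = 1.5
t_3 = 6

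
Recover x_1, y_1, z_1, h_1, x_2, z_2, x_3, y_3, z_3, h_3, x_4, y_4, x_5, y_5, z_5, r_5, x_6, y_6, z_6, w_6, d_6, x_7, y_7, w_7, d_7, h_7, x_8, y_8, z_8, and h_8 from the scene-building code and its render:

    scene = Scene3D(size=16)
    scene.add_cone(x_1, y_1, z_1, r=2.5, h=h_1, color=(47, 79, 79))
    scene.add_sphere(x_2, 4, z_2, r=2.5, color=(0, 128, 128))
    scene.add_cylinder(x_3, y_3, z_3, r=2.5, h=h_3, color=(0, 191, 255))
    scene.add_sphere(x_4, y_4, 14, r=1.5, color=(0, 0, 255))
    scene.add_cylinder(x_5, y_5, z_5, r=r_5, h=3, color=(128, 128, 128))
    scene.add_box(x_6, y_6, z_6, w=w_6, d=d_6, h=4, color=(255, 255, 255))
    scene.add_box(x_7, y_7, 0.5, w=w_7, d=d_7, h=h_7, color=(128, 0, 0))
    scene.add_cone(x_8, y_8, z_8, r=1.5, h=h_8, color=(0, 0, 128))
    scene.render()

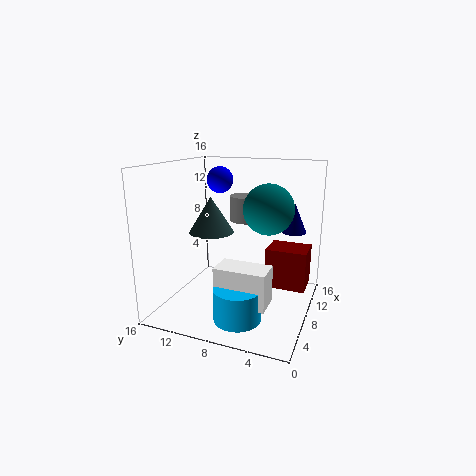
x_1 = 7.5; y_1 = 11; z_1 = 8.5; h_1 = 4; x_2 = 6; z_2 = 12; x_3 = 4; y_3 = 6.5; z_3 = 0.5; h_3 = 3.5; x_4 = 10; y_4 = 11; x_5 = 12; y_5 = 8.5; z_5 = 9; r_5 = 2; x_6 = 3.5; y_6 = 3.5; z_6 = 2; w_6 = 3; d_6 = 5.5; x_7 = 12; y_7 = 1; w_7 = 4; d_7 = 5; h_7 = 5; x_8 = 14; y_8 = 3; z_8 = 7.5; h_8 = 3.5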